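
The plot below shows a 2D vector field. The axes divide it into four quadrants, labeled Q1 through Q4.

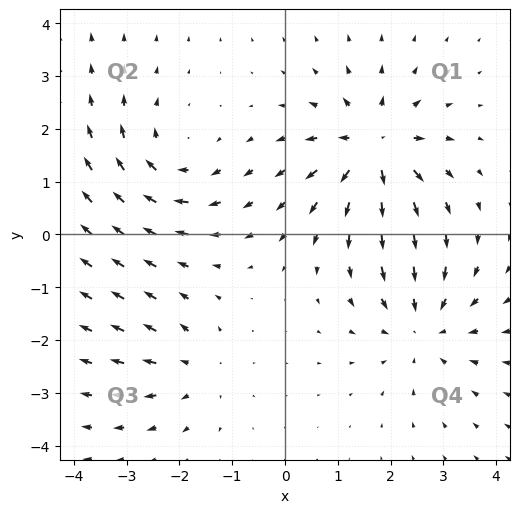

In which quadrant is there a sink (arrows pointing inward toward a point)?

Q4

The sink sits at approximately (2.6, -1.7), which lies in quadrant Q4. The divergence there is about -4, negative as expected for a sink.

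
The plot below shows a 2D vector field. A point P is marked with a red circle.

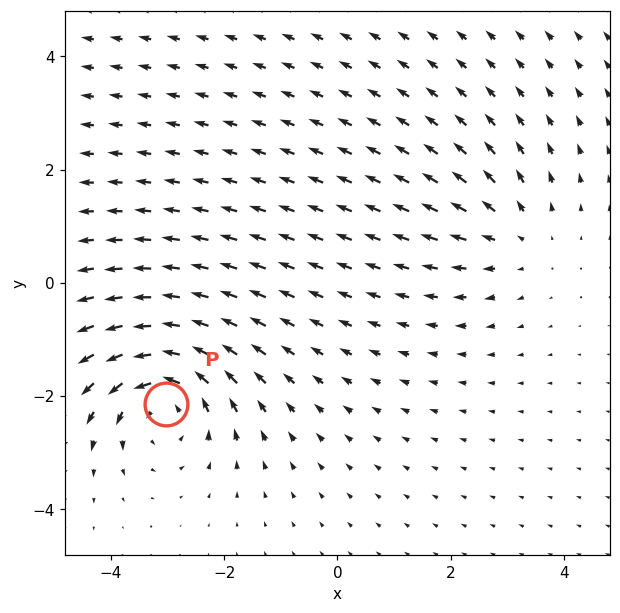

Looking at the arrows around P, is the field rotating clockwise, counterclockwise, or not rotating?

counterclockwise

Near P at (-3.0, -2.1) the arrows circulate counterclockwise. The curl (z-component) there is about +5; positive curl means counterclockwise rotation.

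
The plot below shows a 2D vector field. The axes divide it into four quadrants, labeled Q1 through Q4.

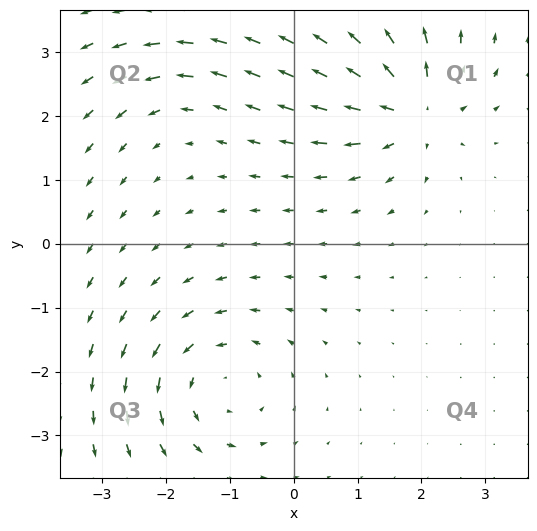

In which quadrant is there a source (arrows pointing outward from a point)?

Q1

The source sits at approximately (1.9, 2.1), which lies in quadrant Q1. The divergence there is about +7, positive as expected for a source.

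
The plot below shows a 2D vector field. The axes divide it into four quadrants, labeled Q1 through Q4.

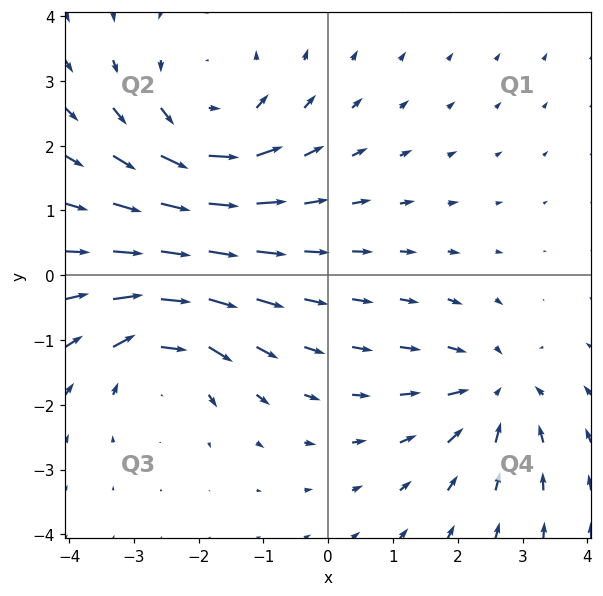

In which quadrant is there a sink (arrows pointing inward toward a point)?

The sink sits at approximately (2.6, -1.8), which lies in quadrant Q4. The divergence there is about -3, negative as expected for a sink.

Q4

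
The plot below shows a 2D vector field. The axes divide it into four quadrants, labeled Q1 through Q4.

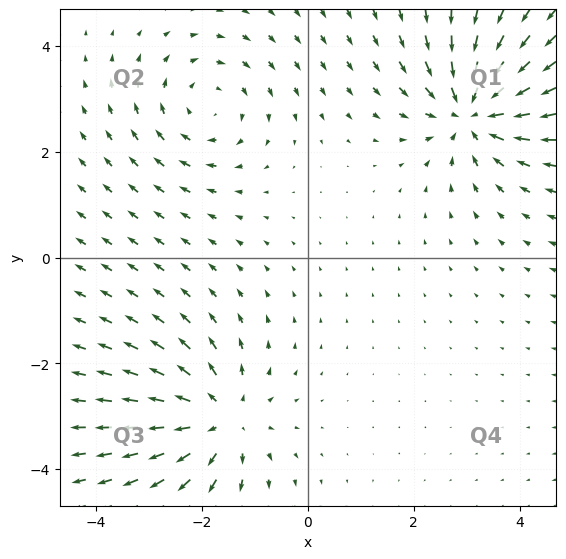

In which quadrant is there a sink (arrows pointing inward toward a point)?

Q1

The sink sits at approximately (3.1, 2.8), which lies in quadrant Q1. The divergence there is about -6, negative as expected for a sink.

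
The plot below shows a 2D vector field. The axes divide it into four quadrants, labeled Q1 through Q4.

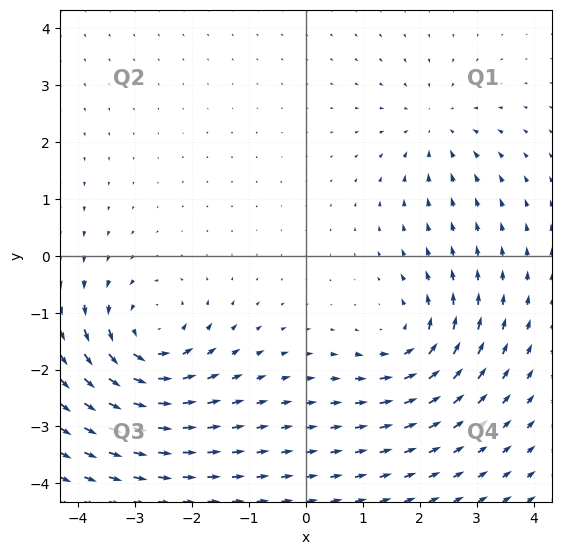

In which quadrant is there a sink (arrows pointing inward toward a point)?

Q1

The sink sits at approximately (2.3, 2.2), which lies in quadrant Q1. The divergence there is about -3, negative as expected for a sink.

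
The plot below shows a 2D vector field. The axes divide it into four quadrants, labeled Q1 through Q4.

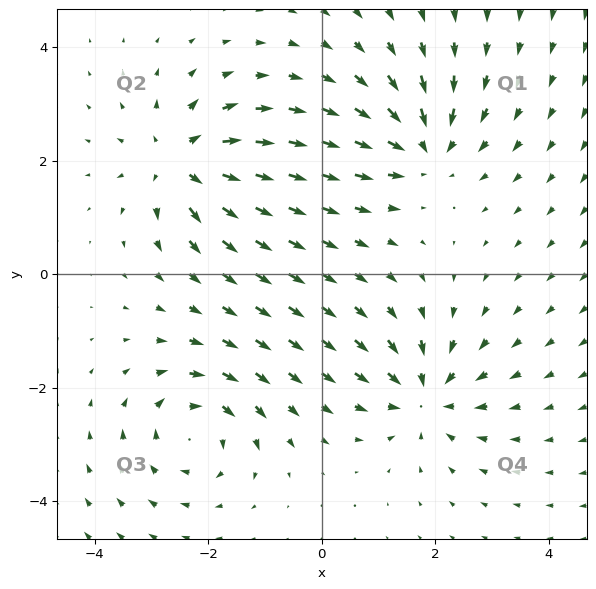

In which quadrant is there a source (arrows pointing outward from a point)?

Q2

The source sits at approximately (-2.5, 2.0), which lies in quadrant Q2. The divergence there is about +7, positive as expected for a source.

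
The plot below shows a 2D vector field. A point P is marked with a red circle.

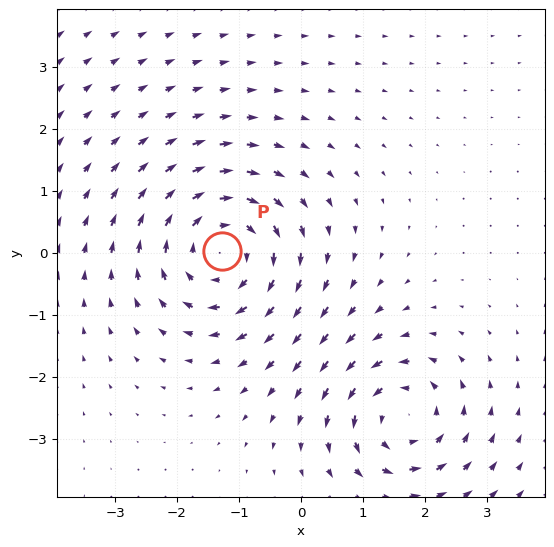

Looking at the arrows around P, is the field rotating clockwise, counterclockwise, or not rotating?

Near P at (-1.3, 0.0) the arrows circulate clockwise. The curl (z-component) there is about -5; negative curl means clockwise rotation.

clockwise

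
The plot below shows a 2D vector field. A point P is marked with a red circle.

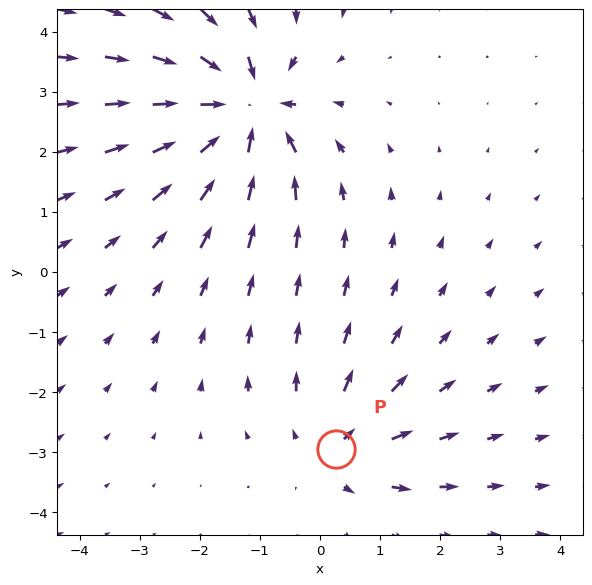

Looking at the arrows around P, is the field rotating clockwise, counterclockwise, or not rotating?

not rotating

Near P at (0.3, -3.0) the arrows show no circulation. The curl there is ≈0.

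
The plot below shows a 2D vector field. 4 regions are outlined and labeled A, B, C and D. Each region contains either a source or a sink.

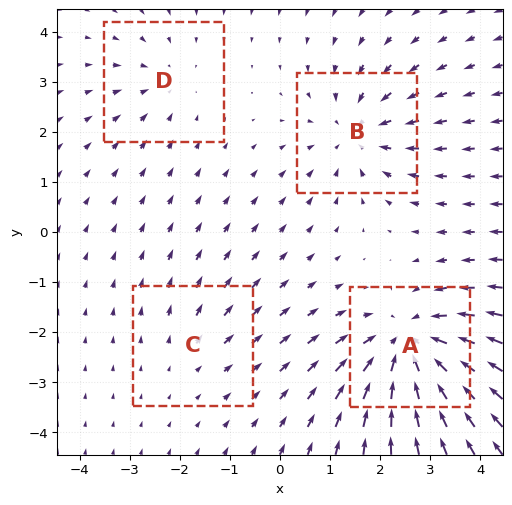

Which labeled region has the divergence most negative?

A

Divergence at each region's feature centre — A: about -7, B: about -5, C: about +2, D: about -3. Region A is most negative.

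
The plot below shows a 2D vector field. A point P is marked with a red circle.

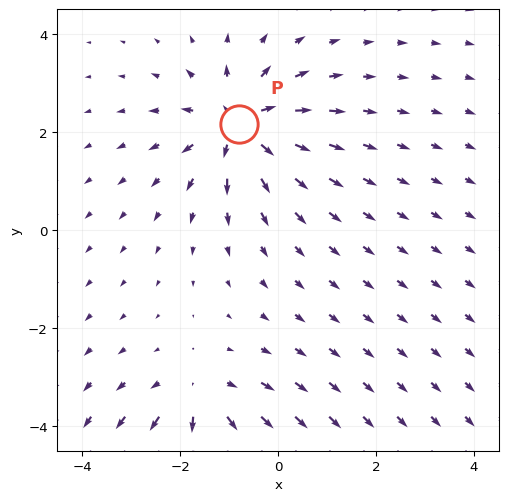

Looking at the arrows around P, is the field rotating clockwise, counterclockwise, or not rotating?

not rotating

Near P at (-0.8, 2.2) the arrows show no circulation. The curl there is ≈0.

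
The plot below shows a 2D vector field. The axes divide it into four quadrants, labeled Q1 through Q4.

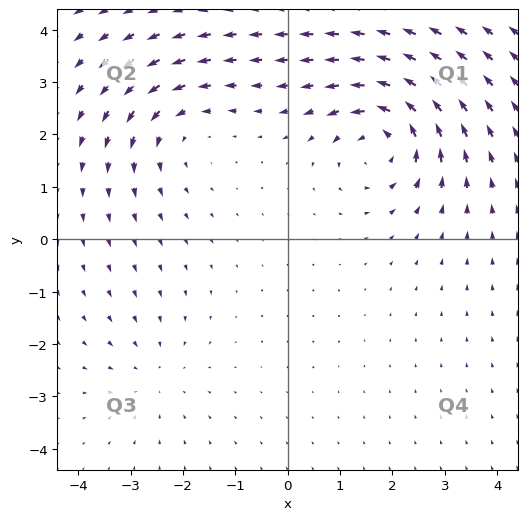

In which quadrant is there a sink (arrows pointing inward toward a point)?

Q3

The sink sits at approximately (-2.5, -2.6), which lies in quadrant Q3. The divergence there is about -2, negative as expected for a sink.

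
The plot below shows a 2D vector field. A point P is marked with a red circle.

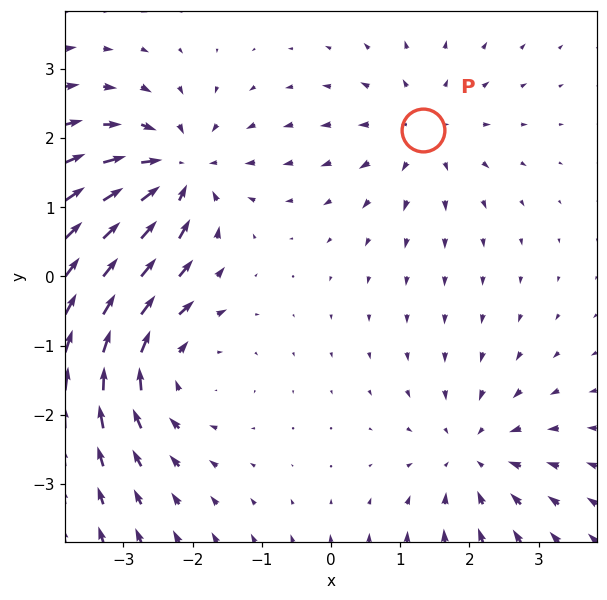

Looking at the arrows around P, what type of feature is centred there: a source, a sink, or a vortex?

At P (1.3, 2.1) the arrows spread outward. Divergence about +3, curl ≈0 — positive divergence with near-zero curl is a source.

source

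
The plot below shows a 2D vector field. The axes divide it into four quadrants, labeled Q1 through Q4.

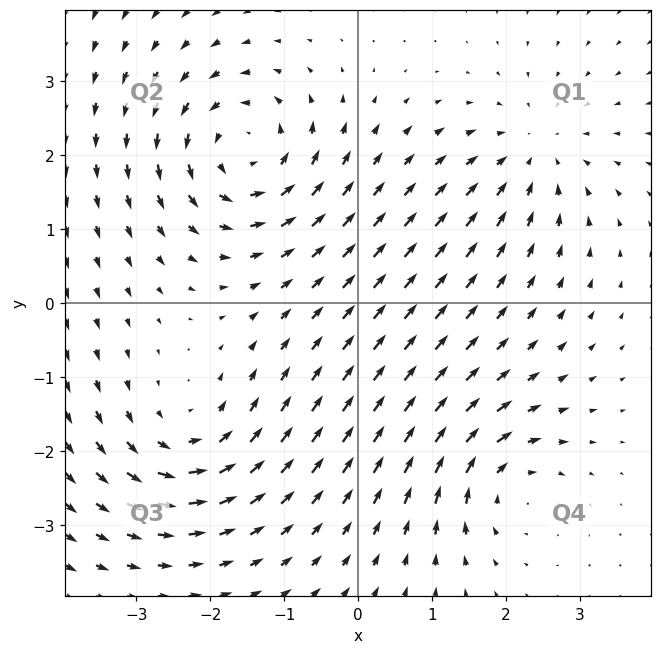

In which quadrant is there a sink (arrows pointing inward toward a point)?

The sink sits at approximately (2.4, 2.0), which lies in quadrant Q1. The divergence there is about -3, negative as expected for a sink.

Q1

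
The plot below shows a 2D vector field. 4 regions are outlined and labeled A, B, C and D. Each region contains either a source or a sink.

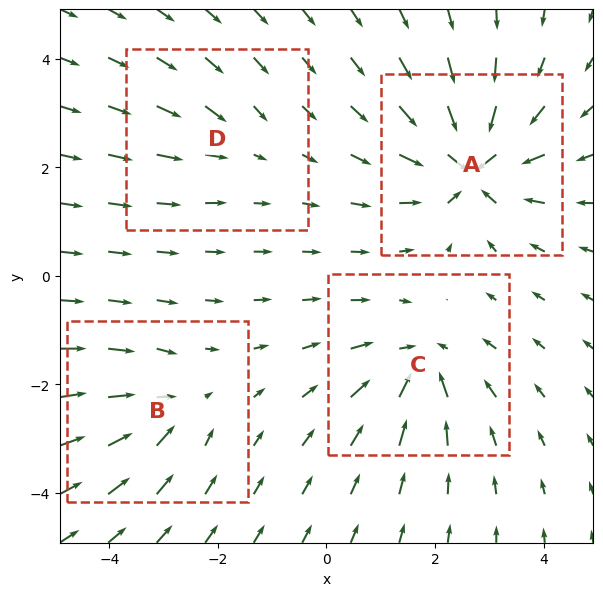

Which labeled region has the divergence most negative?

A

Divergence at each region's feature centre — A: about -8, B: about -4, C: about -6, D: about -2. Region A is most negative.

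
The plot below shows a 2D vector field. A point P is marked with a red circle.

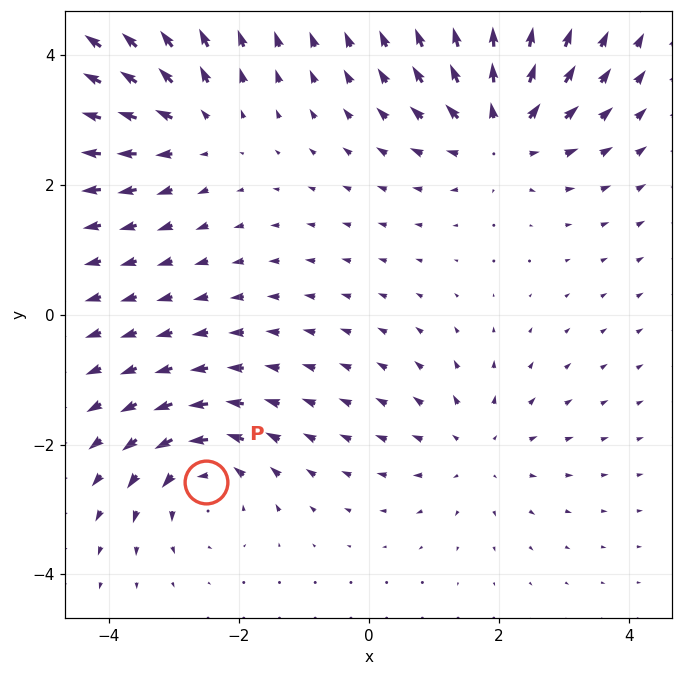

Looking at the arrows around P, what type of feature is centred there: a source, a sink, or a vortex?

vortex

At P (-2.5, -2.6) the arrows circulate counterclockwise. Divergence ≈0, curl about +6 — near-zero divergence with nonzero curl is a vortex.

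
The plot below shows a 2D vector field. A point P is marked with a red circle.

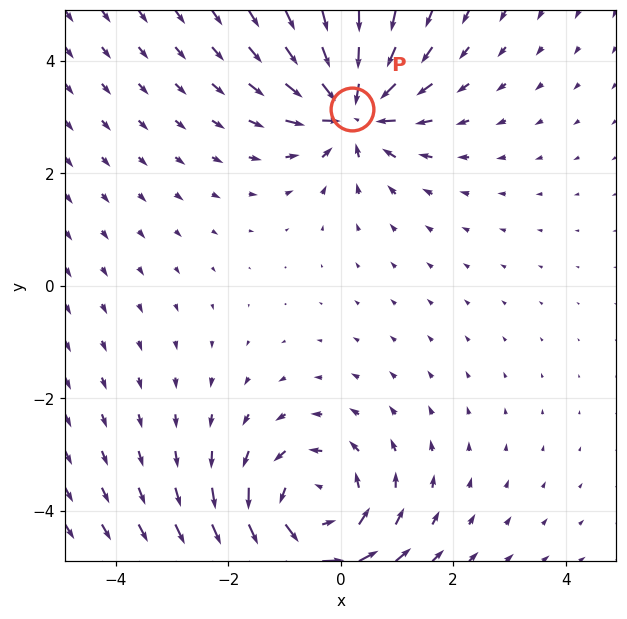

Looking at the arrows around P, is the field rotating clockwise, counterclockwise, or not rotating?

Near P at (0.2, 3.1) the arrows show no circulation. The curl there is ≈0.

not rotating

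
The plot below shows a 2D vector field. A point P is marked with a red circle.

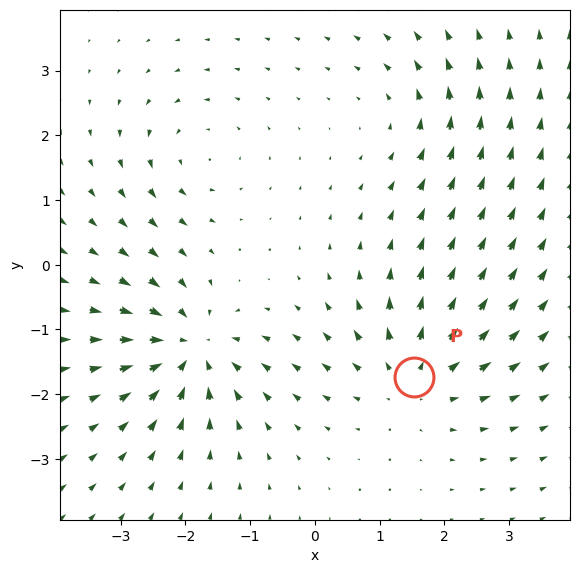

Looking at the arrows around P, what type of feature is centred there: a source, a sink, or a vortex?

At P (1.5, -1.7) the arrows spread outward. Divergence about +4, curl ≈0 — positive divergence with near-zero curl is a source.

source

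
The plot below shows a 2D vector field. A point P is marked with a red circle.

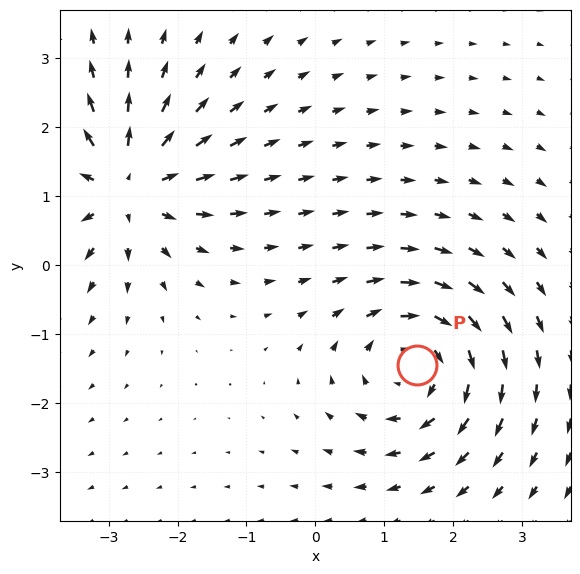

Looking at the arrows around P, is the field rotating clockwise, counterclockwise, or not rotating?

clockwise

Near P at (1.5, -1.4) the arrows circulate clockwise. The curl (z-component) there is about -4; negative curl means clockwise rotation.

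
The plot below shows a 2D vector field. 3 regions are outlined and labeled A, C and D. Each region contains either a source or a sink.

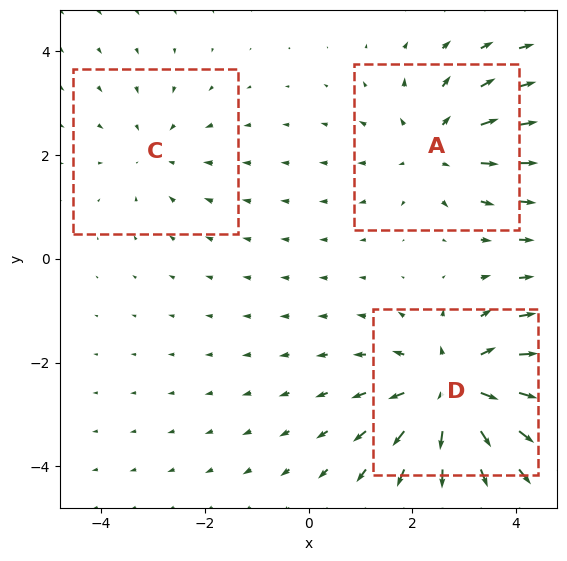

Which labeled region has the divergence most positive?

Divergence at each region's feature centre — A: about +3, C: about -2, D: about +5. Region D is most positive.

D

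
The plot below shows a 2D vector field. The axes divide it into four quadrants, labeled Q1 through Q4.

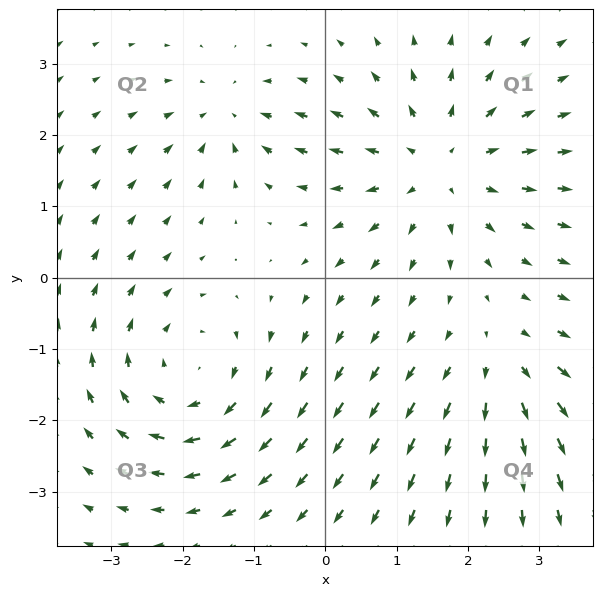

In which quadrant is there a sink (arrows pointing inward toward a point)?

Q2

The sink sits at approximately (-1.4, 2.3), which lies in quadrant Q2. The divergence there is about -4, negative as expected for a sink.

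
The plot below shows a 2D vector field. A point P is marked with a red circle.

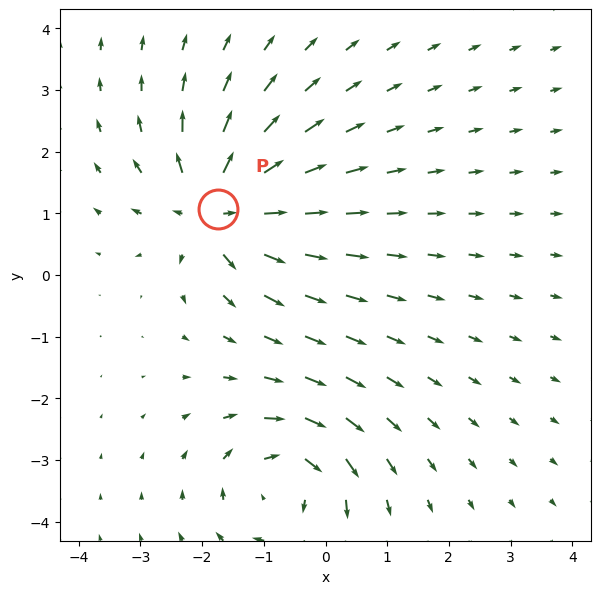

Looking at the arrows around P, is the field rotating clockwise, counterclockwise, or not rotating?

Near P at (-1.7, 1.1) the arrows show no circulation. The curl there is ≈0.

not rotating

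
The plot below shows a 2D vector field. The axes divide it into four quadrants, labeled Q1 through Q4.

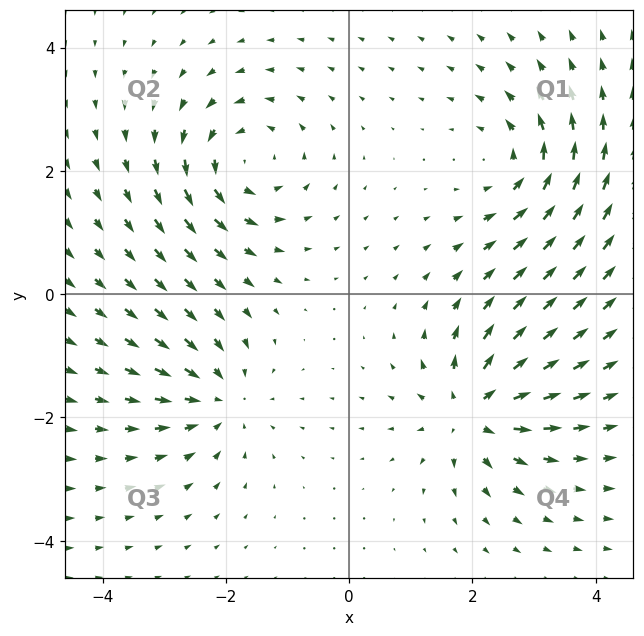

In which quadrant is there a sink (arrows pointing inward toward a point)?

Q3

The sink sits at approximately (-2.1, -1.7), which lies in quadrant Q3. The divergence there is about -4, negative as expected for a sink.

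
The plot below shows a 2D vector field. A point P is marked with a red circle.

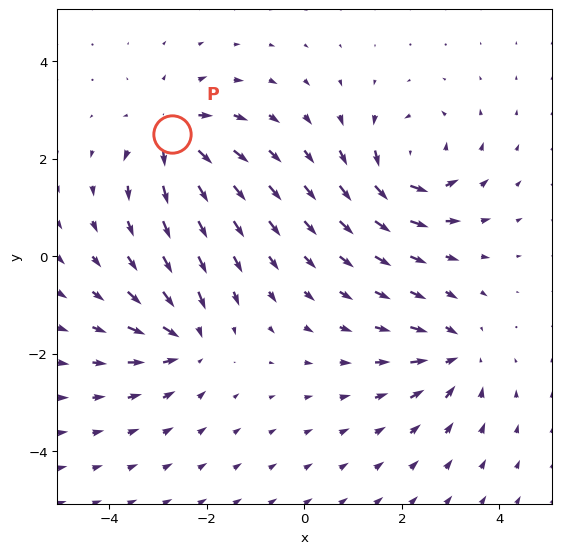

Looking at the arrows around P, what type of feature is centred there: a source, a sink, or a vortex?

At P (-2.7, 2.5) the arrows spread outward. Divergence about +4, curl ≈0 — positive divergence with near-zero curl is a source.

source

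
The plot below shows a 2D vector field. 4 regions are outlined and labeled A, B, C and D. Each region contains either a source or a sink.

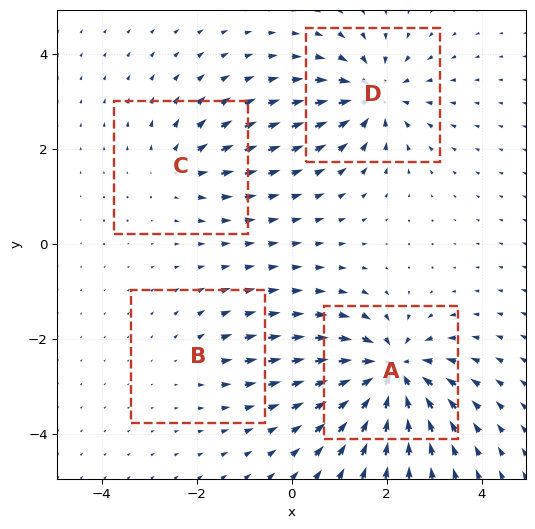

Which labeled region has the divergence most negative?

A

Divergence at each region's feature centre — A: about -9, B: about +2, C: about +4, D: about -6. Region A is most negative.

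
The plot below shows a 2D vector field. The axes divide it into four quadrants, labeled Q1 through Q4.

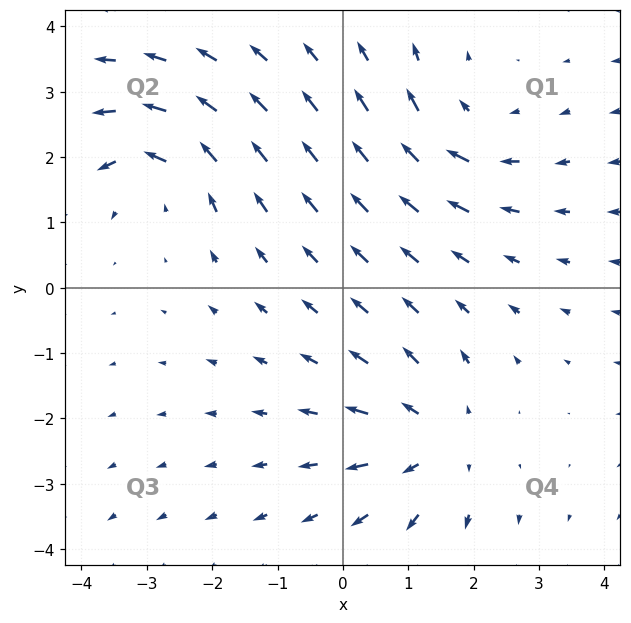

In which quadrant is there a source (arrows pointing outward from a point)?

The source sits at approximately (1.4, -2.4), which lies in quadrant Q4. The divergence there is about +4, positive as expected for a source.

Q4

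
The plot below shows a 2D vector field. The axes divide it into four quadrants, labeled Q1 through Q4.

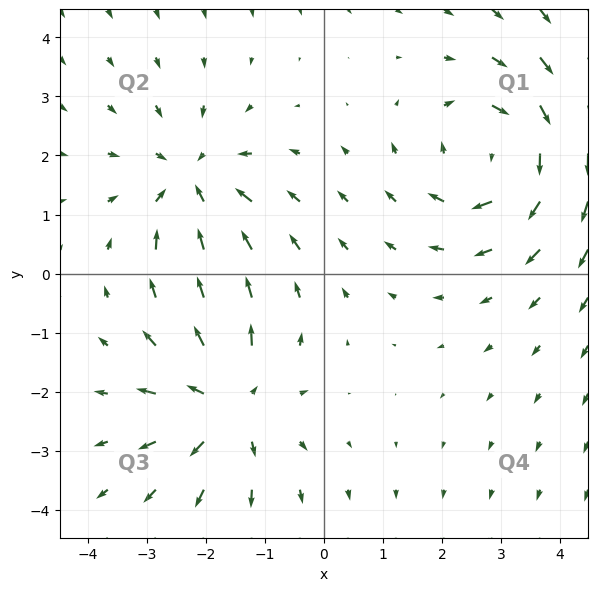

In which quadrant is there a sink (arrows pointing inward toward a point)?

The sink sits at approximately (-2.3, 1.6), which lies in quadrant Q2. The divergence there is about -4, negative as expected for a sink.

Q2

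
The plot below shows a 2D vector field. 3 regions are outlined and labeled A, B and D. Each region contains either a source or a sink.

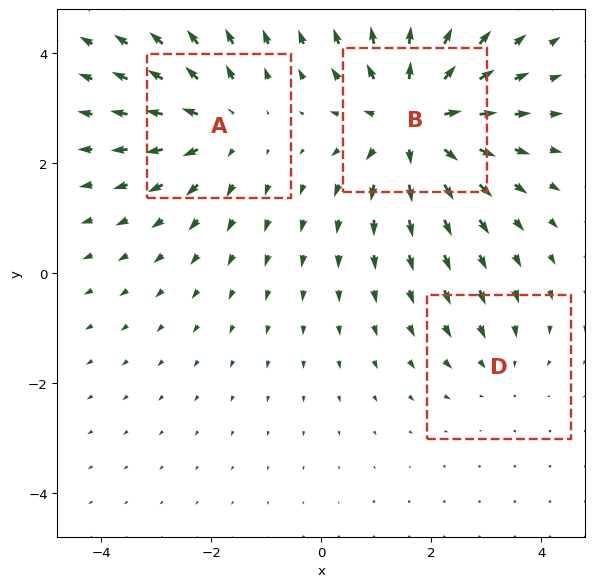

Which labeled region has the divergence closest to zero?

D

Divergence at each region's feature centre — A: about +3, B: about +5, D: about -2. Region D is closest to zero.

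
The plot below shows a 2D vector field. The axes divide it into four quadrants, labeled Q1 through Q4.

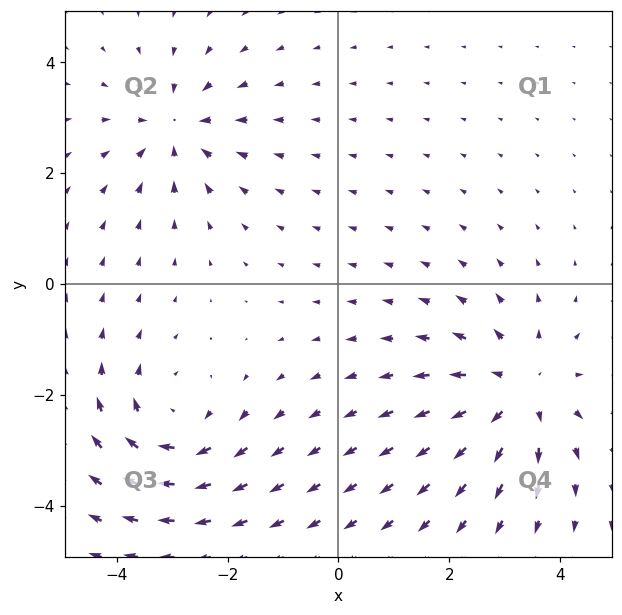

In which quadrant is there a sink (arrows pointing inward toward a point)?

Q2

The sink sits at approximately (-2.9, 2.8), which lies in quadrant Q2. The divergence there is about -4, negative as expected for a sink.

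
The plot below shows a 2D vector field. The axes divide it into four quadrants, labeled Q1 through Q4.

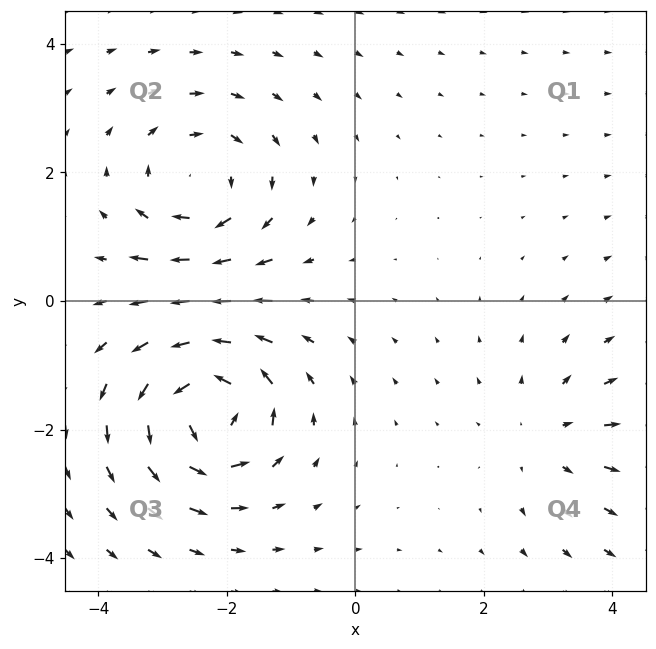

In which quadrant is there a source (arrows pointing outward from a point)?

Q4

The source sits at approximately (3.0, -2.1), which lies in quadrant Q4. The divergence there is about +2, positive as expected for a source.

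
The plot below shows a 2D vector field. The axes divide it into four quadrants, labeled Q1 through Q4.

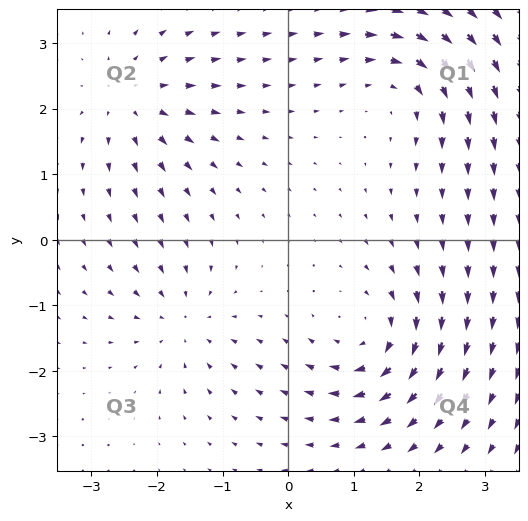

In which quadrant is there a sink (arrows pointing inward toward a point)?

The sink sits at approximately (-1.6, -1.2), which lies in quadrant Q3. The divergence there is about -3, negative as expected for a sink.

Q3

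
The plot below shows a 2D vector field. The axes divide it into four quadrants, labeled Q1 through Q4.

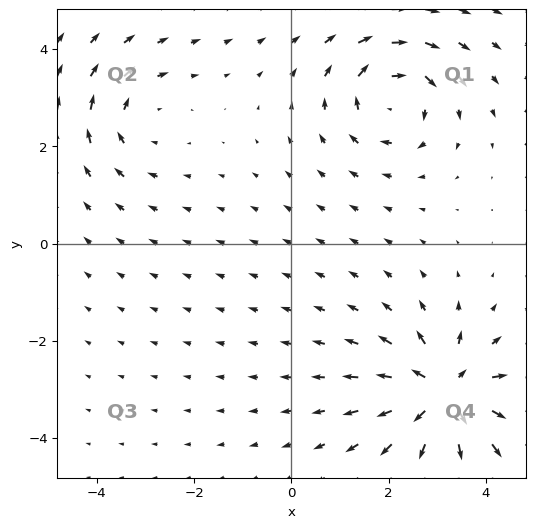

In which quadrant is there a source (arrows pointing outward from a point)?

The source sits at approximately (3.1, -3.1), which lies in quadrant Q4. The divergence there is about +6, positive as expected for a source.

Q4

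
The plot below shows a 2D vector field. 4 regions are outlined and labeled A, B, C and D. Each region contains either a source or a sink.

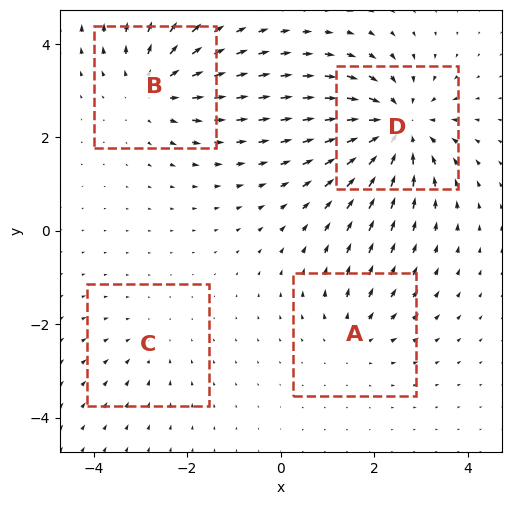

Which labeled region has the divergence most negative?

D

Divergence at each region's feature centre — A: about +3, B: about +4, C: about -2, D: about -6. Region D is most negative.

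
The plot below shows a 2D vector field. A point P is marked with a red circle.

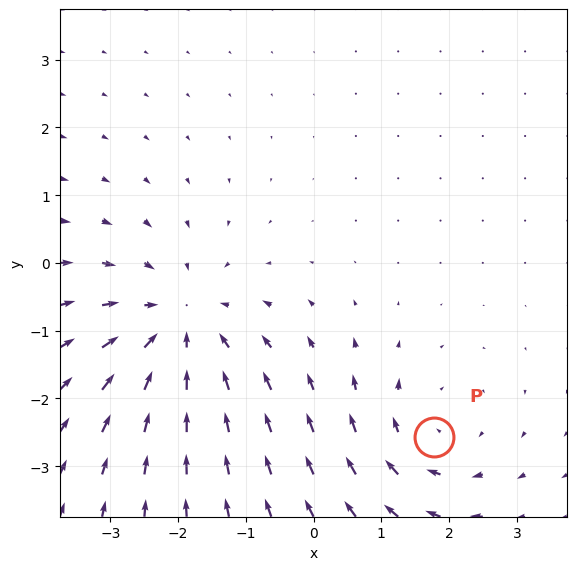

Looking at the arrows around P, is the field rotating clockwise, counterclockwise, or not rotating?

Near P at (1.8, -2.6) the arrows circulate clockwise. The curl (z-component) there is about -3; negative curl means clockwise rotation.

clockwise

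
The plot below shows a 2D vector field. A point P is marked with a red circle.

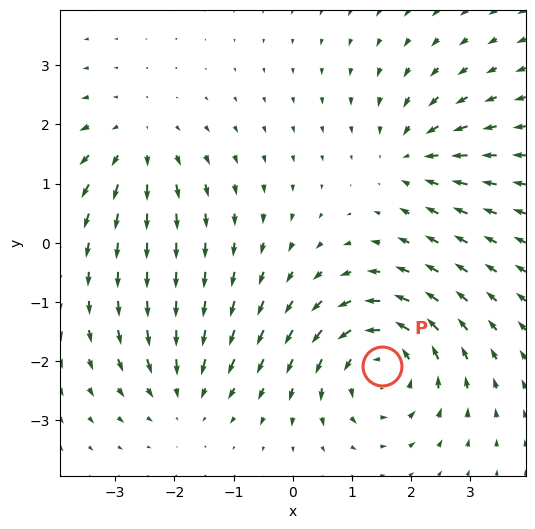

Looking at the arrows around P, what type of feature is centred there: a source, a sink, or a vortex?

At P (1.5, -2.1) the arrows circulate counterclockwise. Divergence ≈0, curl about +5 — near-zero divergence with nonzero curl is a vortex.

vortex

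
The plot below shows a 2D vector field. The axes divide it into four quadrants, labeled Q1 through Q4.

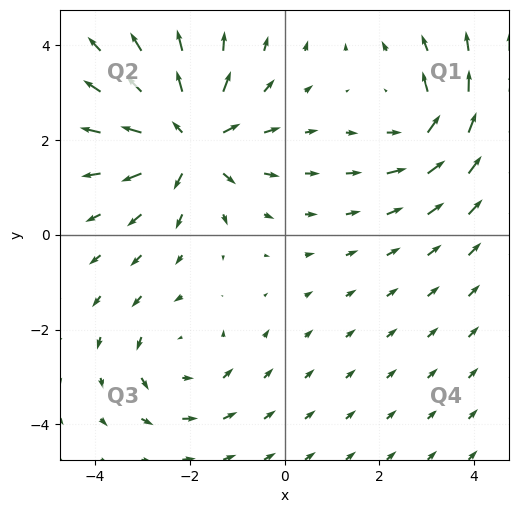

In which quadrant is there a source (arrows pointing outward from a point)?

The source sits at approximately (-2.0, 2.0), which lies in quadrant Q2. The divergence there is about +5, positive as expected for a source.

Q2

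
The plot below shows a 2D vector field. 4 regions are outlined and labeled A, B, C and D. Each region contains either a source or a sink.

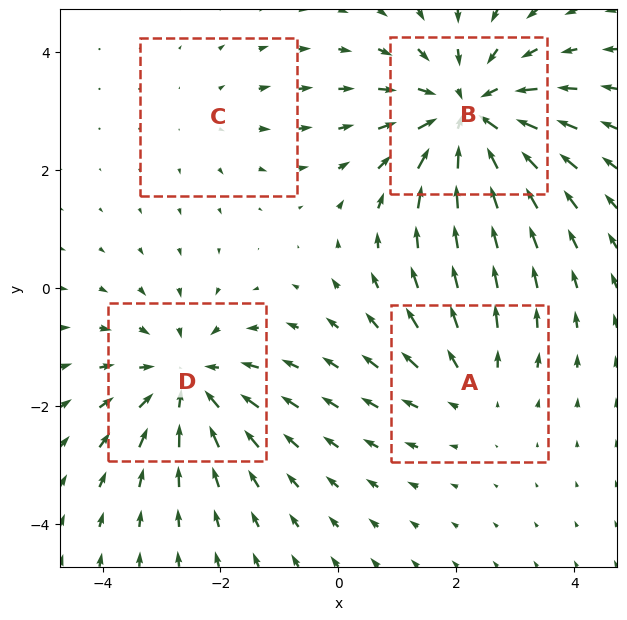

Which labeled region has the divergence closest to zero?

C

Divergence at each region's feature centre — A: about +3, B: about -5, C: about +2, D: about -4. Region C is closest to zero.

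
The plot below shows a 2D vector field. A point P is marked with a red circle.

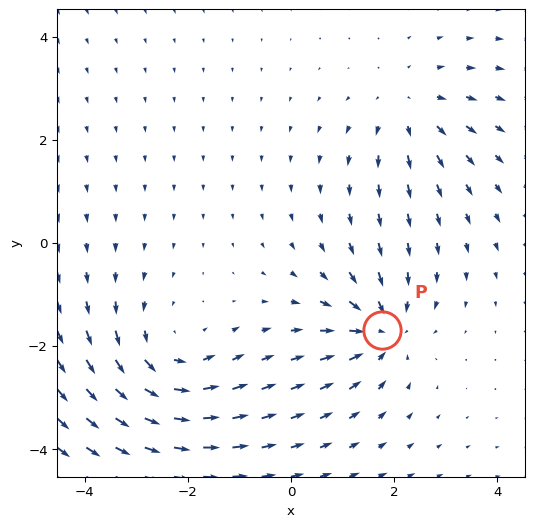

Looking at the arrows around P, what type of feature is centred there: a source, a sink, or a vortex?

sink

At P (1.8, -1.7) the arrows converge inward. Divergence about -4, curl ≈0 — negative divergence with near-zero curl is a sink.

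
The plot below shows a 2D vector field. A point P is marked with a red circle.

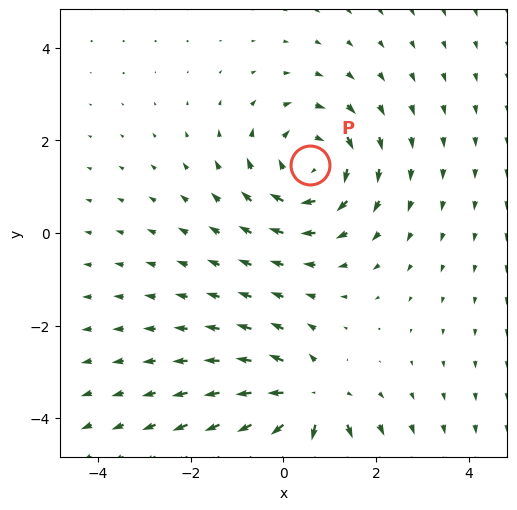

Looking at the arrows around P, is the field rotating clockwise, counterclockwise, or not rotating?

clockwise

Near P at (0.6, 1.5) the arrows circulate clockwise. The curl (z-component) there is about -2; negative curl means clockwise rotation.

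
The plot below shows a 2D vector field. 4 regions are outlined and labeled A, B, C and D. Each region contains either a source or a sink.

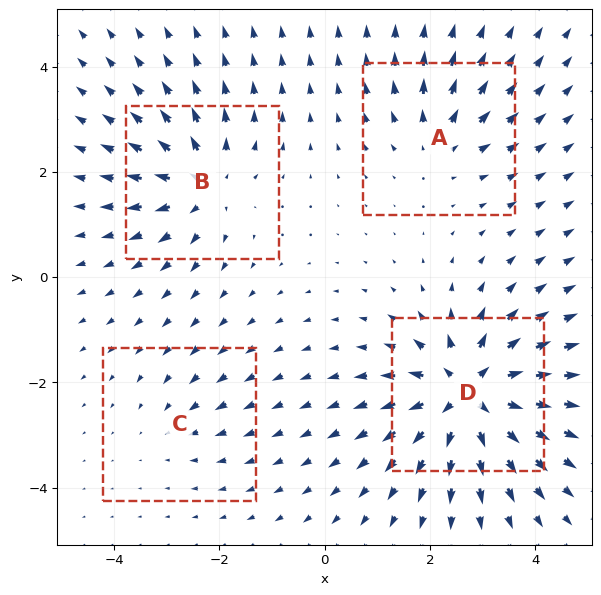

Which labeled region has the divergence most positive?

D

Divergence at each region's feature centre — A: about +4, B: about +5, C: about -2, D: about +8. Region D is most positive.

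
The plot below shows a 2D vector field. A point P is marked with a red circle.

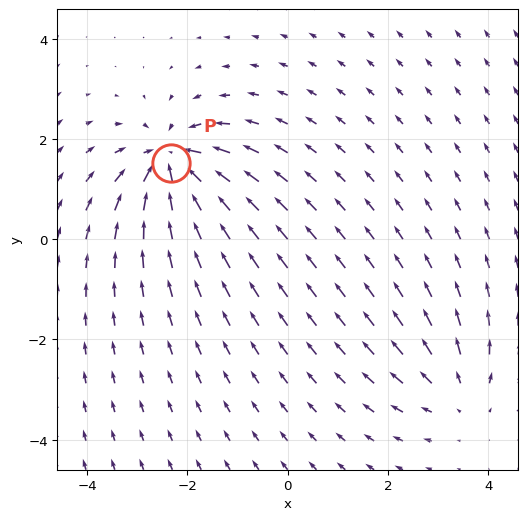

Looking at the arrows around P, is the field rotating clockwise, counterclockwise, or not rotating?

not rotating

Near P at (-2.3, 1.5) the arrows show no circulation. The curl there is ≈0.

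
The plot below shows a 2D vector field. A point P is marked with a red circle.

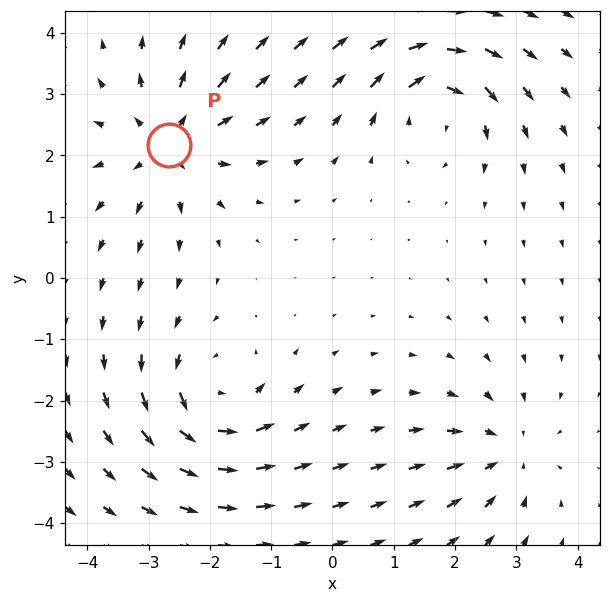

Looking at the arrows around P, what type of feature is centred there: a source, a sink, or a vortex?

source

At P (-2.7, 2.2) the arrows spread outward. Divergence about +5, curl ≈0 — positive divergence with near-zero curl is a source.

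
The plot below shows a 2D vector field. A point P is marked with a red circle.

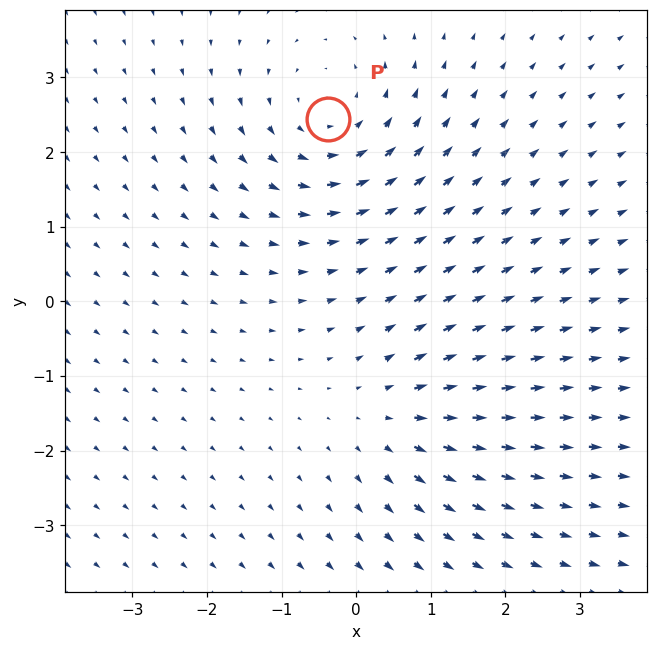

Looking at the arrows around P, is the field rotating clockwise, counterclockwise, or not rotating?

Near P at (-0.4, 2.4) the arrows circulate counterclockwise. The curl (z-component) there is about +3; positive curl means counterclockwise rotation.

counterclockwise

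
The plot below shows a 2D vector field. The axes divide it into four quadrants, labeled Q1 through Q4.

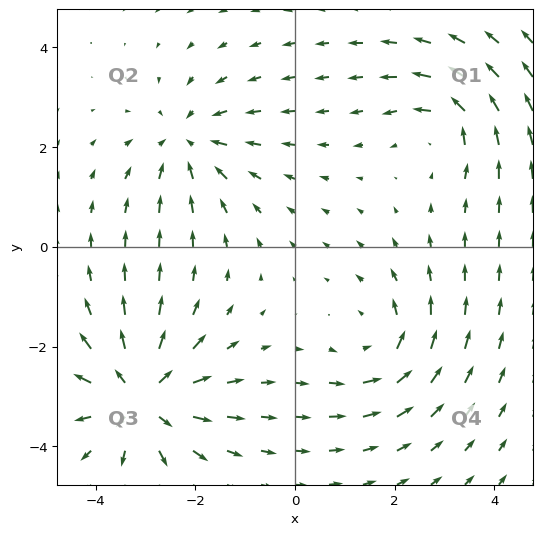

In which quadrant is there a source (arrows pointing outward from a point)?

Q3

The source sits at approximately (-3.1, -3.0), which lies in quadrant Q3. The divergence there is about +6, positive as expected for a source.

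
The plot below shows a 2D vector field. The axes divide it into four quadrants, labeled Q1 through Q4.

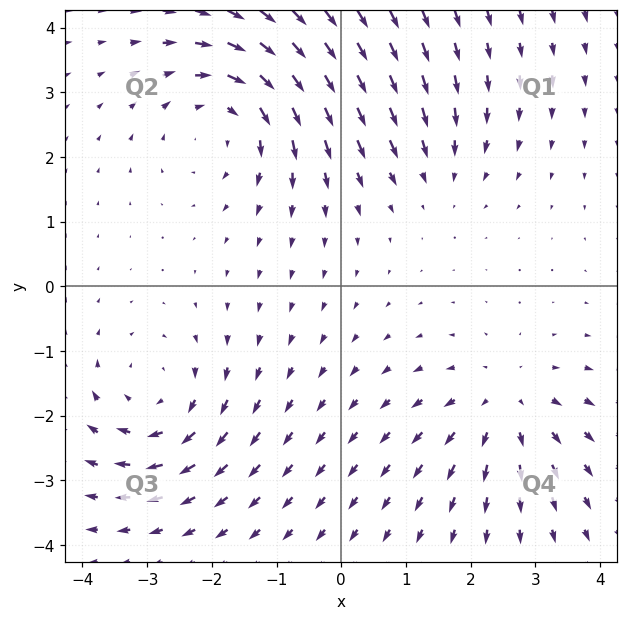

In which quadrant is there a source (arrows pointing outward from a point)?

Q4

The source sits at approximately (2.5, -1.8), which lies in quadrant Q4. The divergence there is about +3, positive as expected for a source.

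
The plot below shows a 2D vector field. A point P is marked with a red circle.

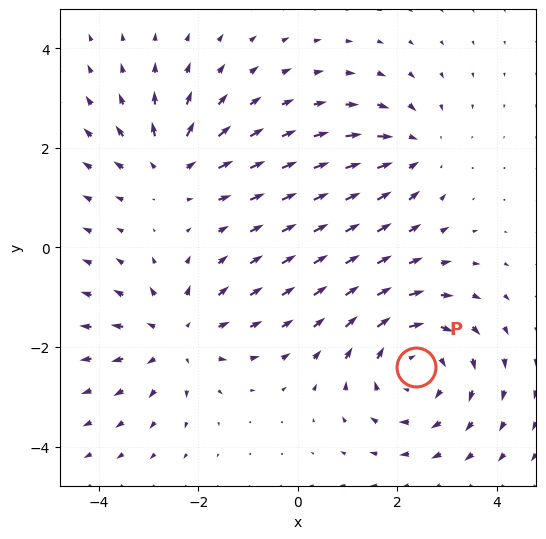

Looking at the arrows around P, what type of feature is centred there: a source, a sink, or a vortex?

vortex

At P (2.4, -2.4) the arrows circulate clockwise. Divergence ≈0, curl about -4 — near-zero divergence with nonzero curl is a vortex.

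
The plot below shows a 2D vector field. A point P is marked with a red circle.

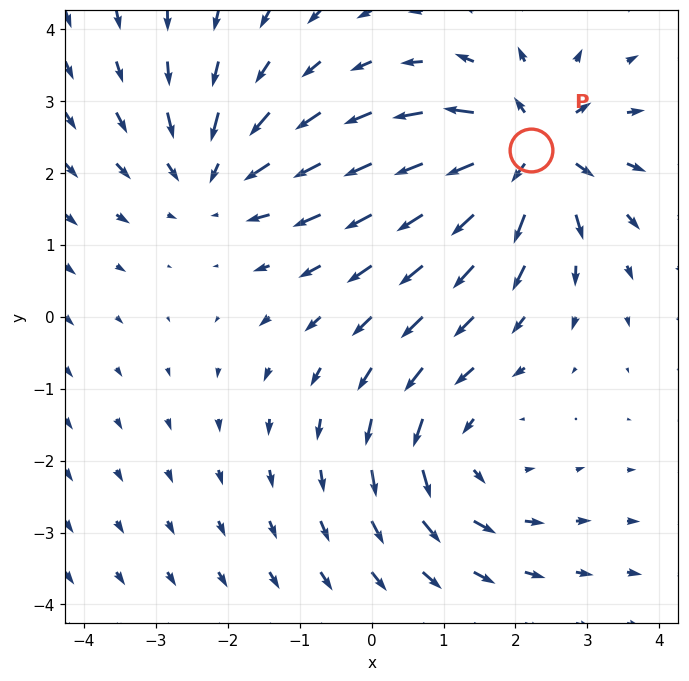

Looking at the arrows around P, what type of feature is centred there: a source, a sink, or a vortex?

At P (2.2, 2.3) the arrows spread outward. Divergence about +6, curl ≈0 — positive divergence with near-zero curl is a source.

source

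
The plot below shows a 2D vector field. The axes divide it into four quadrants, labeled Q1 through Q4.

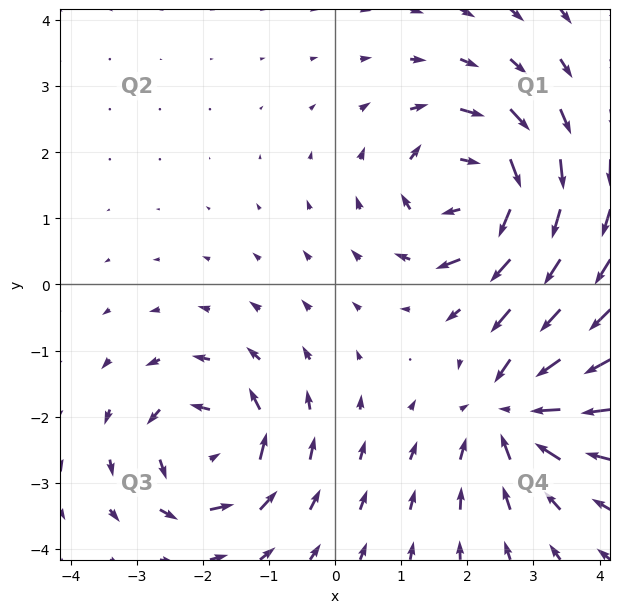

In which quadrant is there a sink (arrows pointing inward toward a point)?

The sink sits at approximately (2.7, -1.9), which lies in quadrant Q4. The divergence there is about -6, negative as expected for a sink.

Q4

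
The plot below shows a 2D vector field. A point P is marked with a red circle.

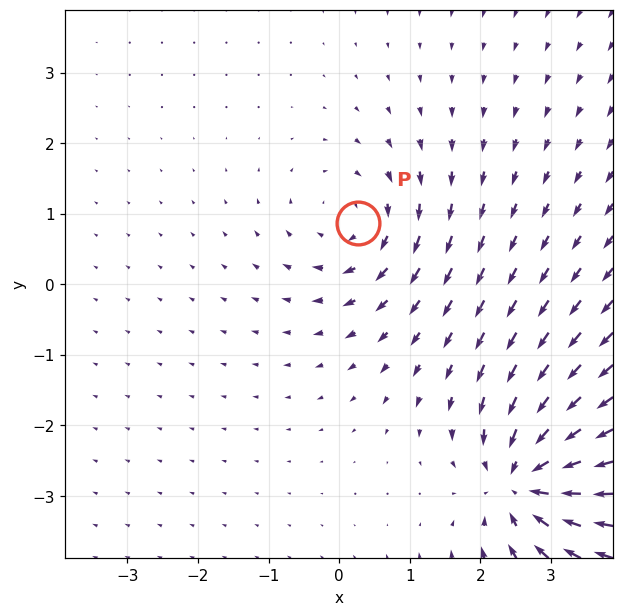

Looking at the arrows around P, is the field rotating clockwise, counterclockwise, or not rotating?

Near P at (0.3, 0.9) the arrows circulate clockwise. The curl (z-component) there is about -4; negative curl means clockwise rotation.

clockwise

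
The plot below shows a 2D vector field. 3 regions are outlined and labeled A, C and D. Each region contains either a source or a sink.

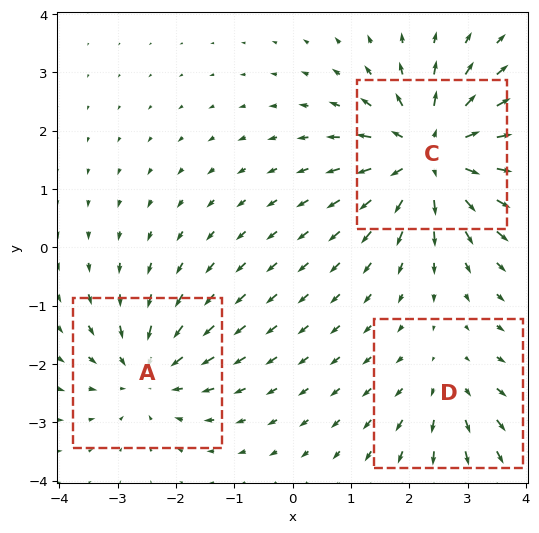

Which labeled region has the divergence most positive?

C

Divergence at each region's feature centre — A: about -3, C: about +5, D: about +2. Region C is most positive.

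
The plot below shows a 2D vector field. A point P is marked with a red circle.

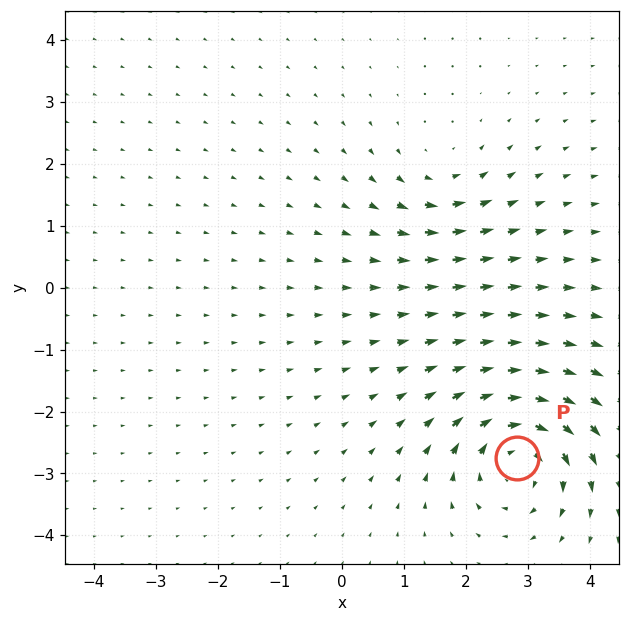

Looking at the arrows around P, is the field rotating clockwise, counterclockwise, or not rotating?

Near P at (2.8, -2.7) the arrows circulate clockwise. The curl (z-component) there is about -6; negative curl means clockwise rotation.

clockwise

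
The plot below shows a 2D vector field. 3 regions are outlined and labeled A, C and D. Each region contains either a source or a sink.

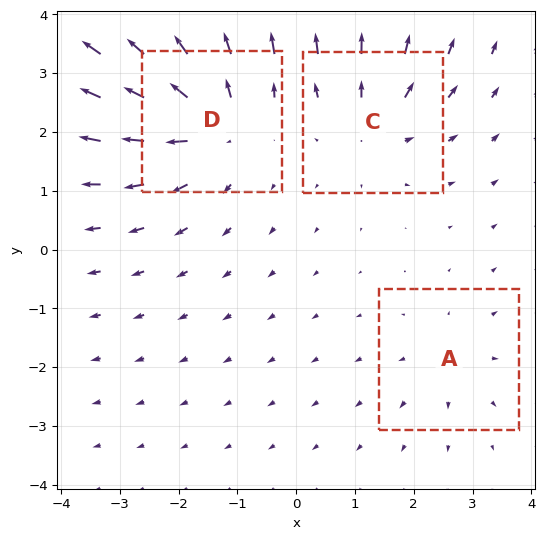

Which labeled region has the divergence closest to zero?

A

Divergence at each region's feature centre — A: about +2, C: about +3, D: about +5. Region A is closest to zero.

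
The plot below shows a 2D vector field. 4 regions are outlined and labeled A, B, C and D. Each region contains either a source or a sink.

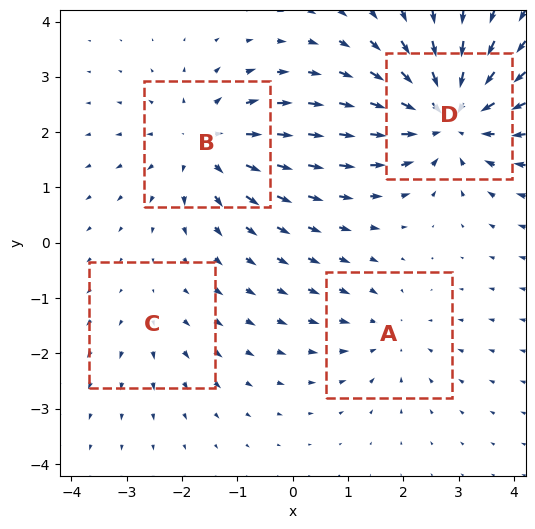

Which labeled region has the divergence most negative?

Divergence at each region's feature centre — A: about -3, B: about +5, C: about +2, D: about -7. Region D is most negative.

D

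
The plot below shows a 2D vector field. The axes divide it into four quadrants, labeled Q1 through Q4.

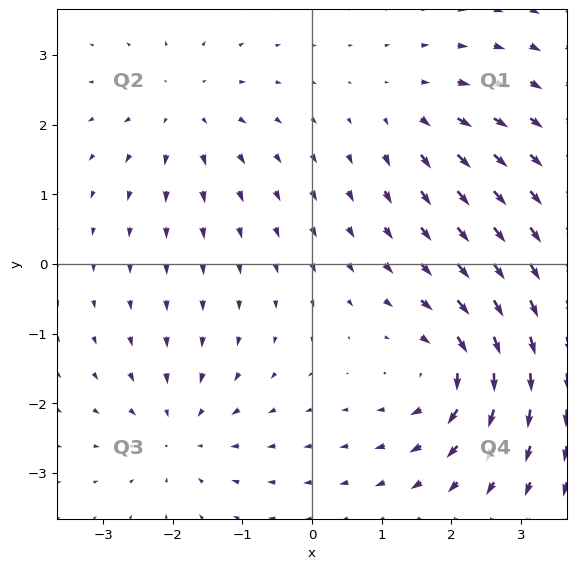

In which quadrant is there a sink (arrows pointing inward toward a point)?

The sink sits at approximately (-1.9, -2.4), which lies in quadrant Q3. The divergence there is about -4, negative as expected for a sink.

Q3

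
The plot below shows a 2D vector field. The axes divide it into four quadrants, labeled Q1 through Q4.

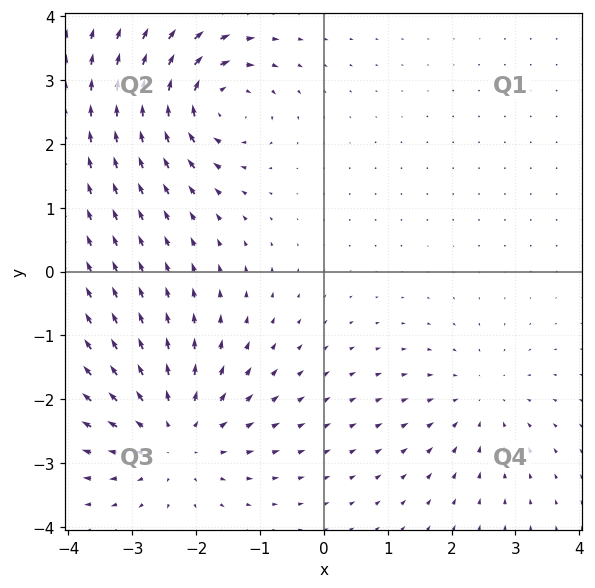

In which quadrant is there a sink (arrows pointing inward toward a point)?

Q4

The sink sits at approximately (2.4, -2.0), which lies in quadrant Q4. The divergence there is about -3, negative as expected for a sink.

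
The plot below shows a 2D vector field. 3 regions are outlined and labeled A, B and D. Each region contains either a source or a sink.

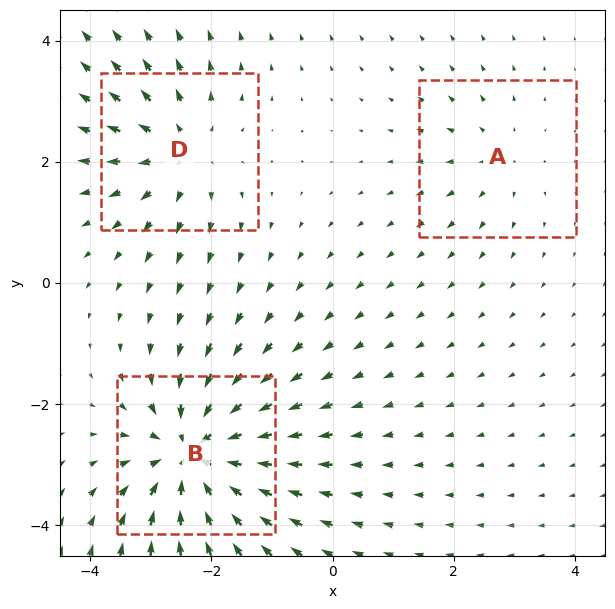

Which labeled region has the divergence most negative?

Divergence at each region's feature centre — A: about +2, B: about -5, D: about +3. Region B is most negative.

B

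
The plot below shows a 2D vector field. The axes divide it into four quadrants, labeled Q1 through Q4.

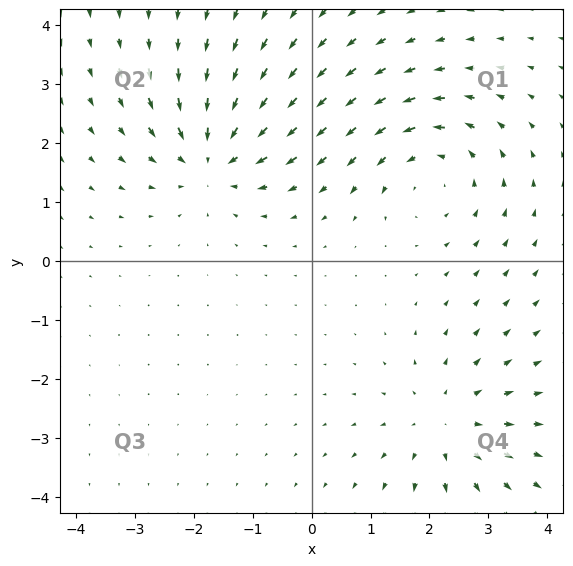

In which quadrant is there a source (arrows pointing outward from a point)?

The source sits at approximately (2.3, -2.8), which lies in quadrant Q4. The divergence there is about +3, positive as expected for a source.

Q4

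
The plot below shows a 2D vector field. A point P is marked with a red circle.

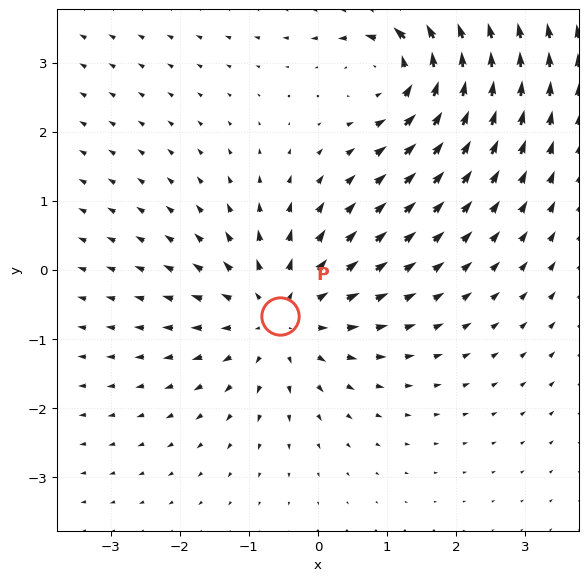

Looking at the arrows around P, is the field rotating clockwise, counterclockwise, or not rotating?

not rotating

Near P at (-0.5, -0.7) the arrows show no circulation. The curl there is ≈0.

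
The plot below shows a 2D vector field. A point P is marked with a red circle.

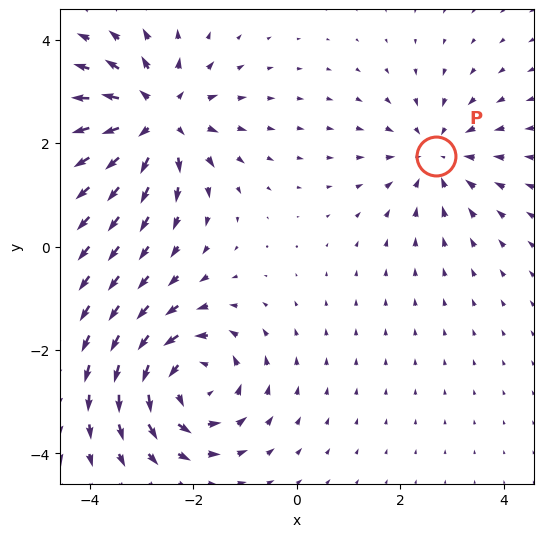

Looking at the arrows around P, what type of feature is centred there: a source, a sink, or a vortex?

At P (2.7, 1.7) the arrows converge inward. Divergence about -3, curl ≈0 — negative divergence with near-zero curl is a sink.

sink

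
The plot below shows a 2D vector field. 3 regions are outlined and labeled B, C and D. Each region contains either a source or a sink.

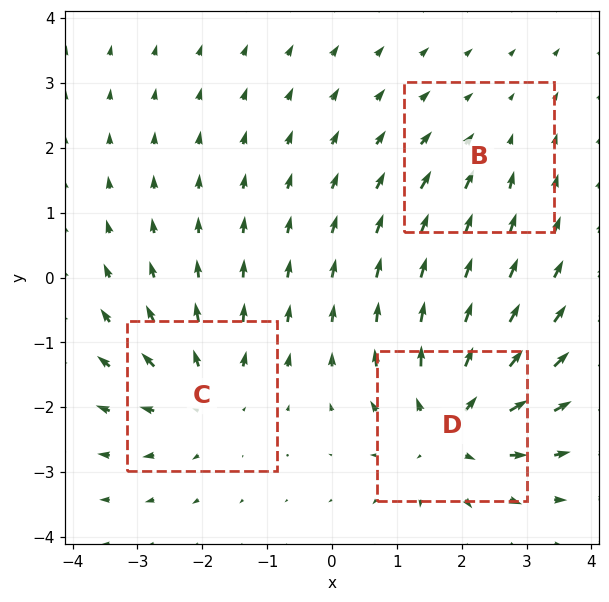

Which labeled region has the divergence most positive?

Divergence at each region's feature centre — B: about -2, C: about +4, D: about +5. Region D is most positive.

D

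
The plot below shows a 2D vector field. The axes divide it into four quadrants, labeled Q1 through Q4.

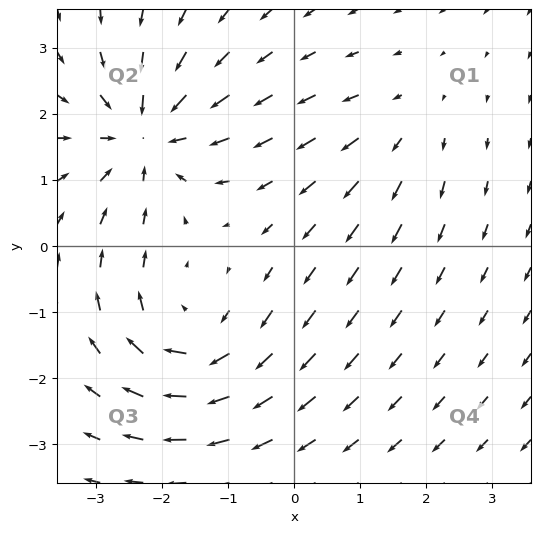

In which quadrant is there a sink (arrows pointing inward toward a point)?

The sink sits at approximately (-2.3, 1.7), which lies in quadrant Q2. The divergence there is about -6, negative as expected for a sink.

Q2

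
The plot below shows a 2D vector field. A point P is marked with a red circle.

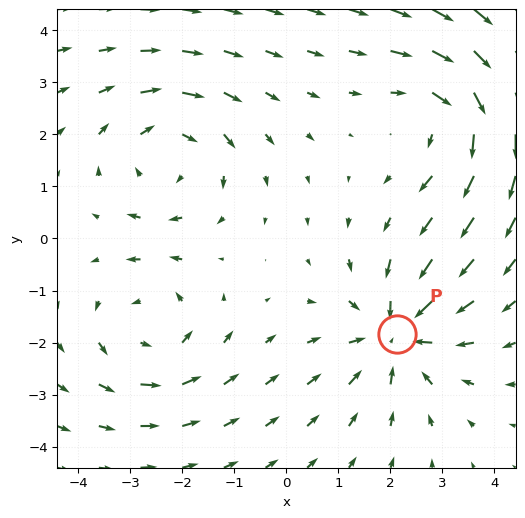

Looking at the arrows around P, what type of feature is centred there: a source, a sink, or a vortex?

sink

At P (2.1, -1.8) the arrows converge inward. Divergence about -4, curl ≈0 — negative divergence with near-zero curl is a sink.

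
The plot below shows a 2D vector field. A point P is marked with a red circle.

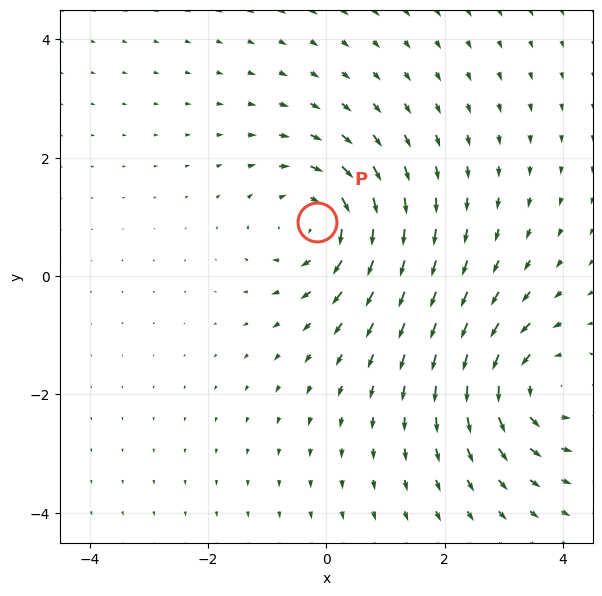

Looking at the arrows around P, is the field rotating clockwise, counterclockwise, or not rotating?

Near P at (-0.2, 0.9) the arrows circulate clockwise. The curl (z-component) there is about -4; negative curl means clockwise rotation.

clockwise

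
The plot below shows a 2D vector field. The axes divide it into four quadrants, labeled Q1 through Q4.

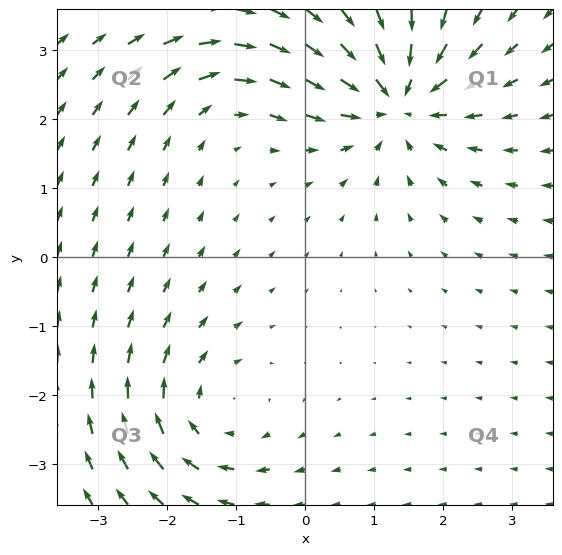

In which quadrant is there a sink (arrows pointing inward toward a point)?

The sink sits at approximately (1.3, 2.3), which lies in quadrant Q1. The divergence there is about -5, negative as expected for a sink.

Q1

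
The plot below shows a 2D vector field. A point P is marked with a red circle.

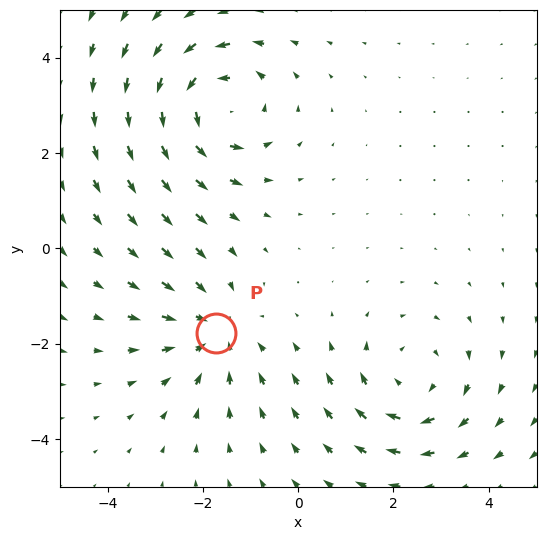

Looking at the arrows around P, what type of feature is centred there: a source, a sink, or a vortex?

At P (-1.7, -1.8) the arrows converge inward. Divergence about -3, curl ≈0 — negative divergence with near-zero curl is a sink.

sink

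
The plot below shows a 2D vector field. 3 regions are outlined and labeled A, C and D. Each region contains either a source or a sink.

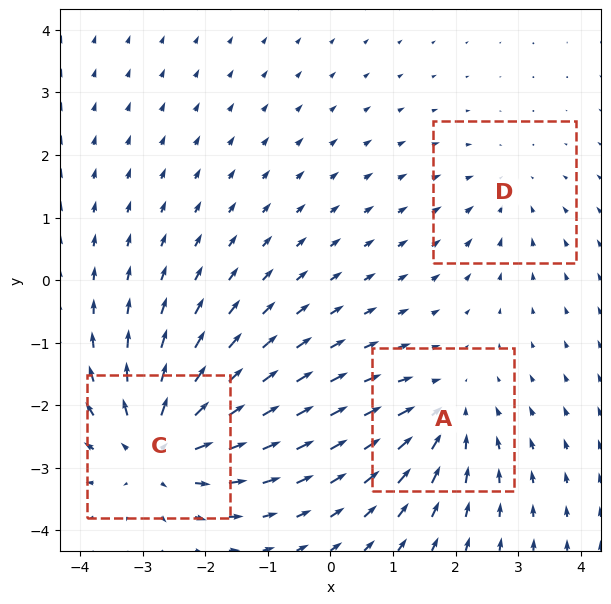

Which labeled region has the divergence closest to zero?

Divergence at each region's feature centre — A: about -3, C: about +4, D: about -2. Region D is closest to zero.

D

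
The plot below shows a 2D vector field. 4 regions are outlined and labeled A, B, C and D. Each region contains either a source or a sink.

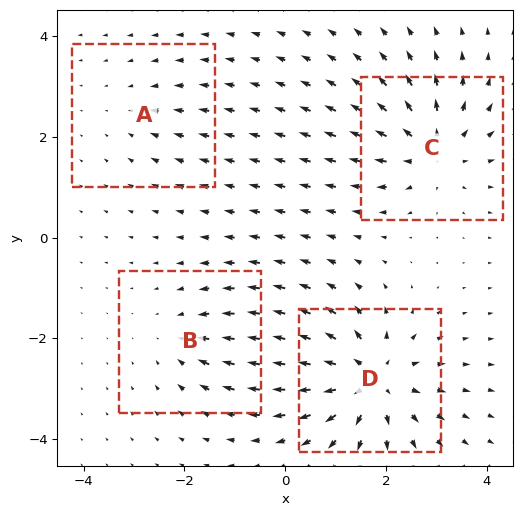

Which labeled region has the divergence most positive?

D

Divergence at each region's feature centre — A: about -2, B: about -3, C: about +6, D: about +7. Region D is most positive.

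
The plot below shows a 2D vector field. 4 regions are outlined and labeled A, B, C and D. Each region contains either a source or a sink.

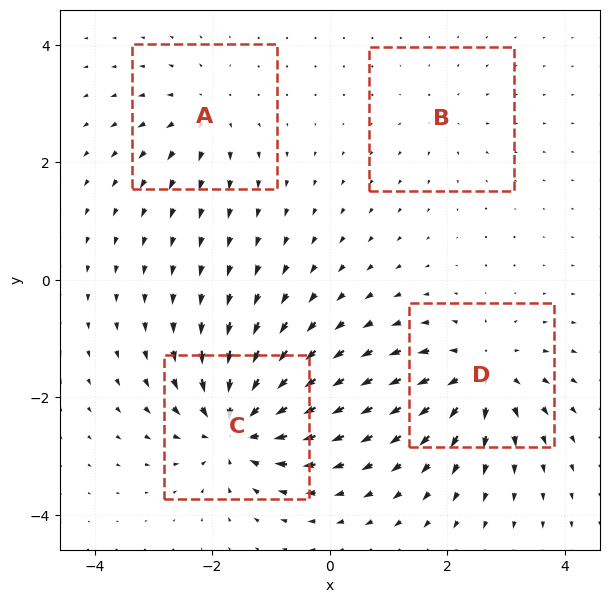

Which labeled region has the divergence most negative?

Divergence at each region's feature centre — A: about +4, B: about +3, C: about -8, D: about +7. Region C is most negative.

C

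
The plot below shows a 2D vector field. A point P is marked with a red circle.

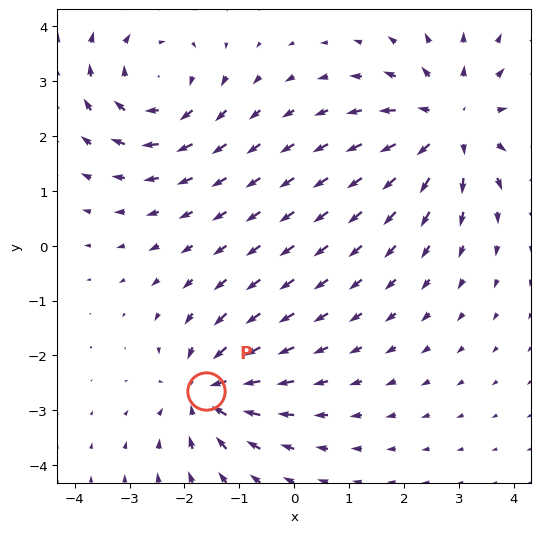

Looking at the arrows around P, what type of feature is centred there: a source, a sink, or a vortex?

sink

At P (-1.6, -2.6) the arrows converge inward. Divergence about -3, curl ≈0 — negative divergence with near-zero curl is a sink.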